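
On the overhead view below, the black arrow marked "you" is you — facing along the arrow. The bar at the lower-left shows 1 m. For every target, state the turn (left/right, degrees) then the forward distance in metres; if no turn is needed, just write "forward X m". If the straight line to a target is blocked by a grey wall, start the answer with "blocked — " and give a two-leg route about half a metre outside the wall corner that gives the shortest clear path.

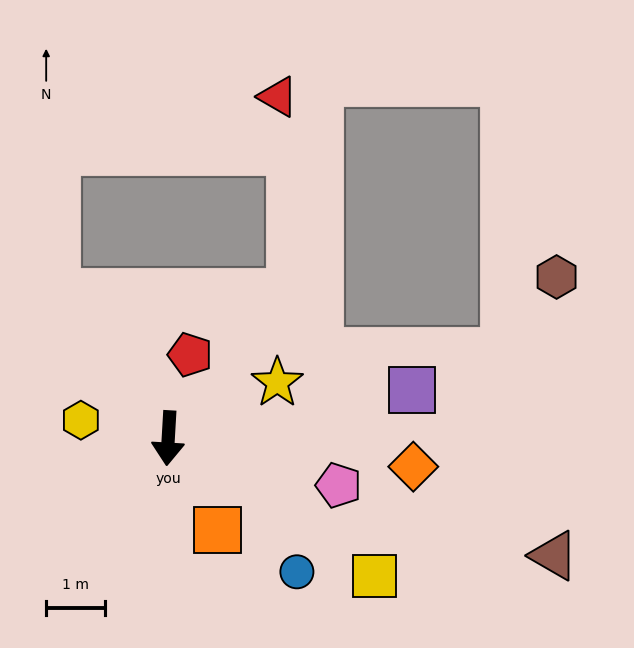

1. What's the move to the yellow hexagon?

turn right 98°, forward 1.5 m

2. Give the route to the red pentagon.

turn left 169°, forward 1.5 m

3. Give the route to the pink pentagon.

turn left 78°, forward 3.0 m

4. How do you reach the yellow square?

turn left 60°, forward 4.3 m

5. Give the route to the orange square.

turn left 32°, forward 1.8 m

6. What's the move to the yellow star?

turn left 120°, forward 2.1 m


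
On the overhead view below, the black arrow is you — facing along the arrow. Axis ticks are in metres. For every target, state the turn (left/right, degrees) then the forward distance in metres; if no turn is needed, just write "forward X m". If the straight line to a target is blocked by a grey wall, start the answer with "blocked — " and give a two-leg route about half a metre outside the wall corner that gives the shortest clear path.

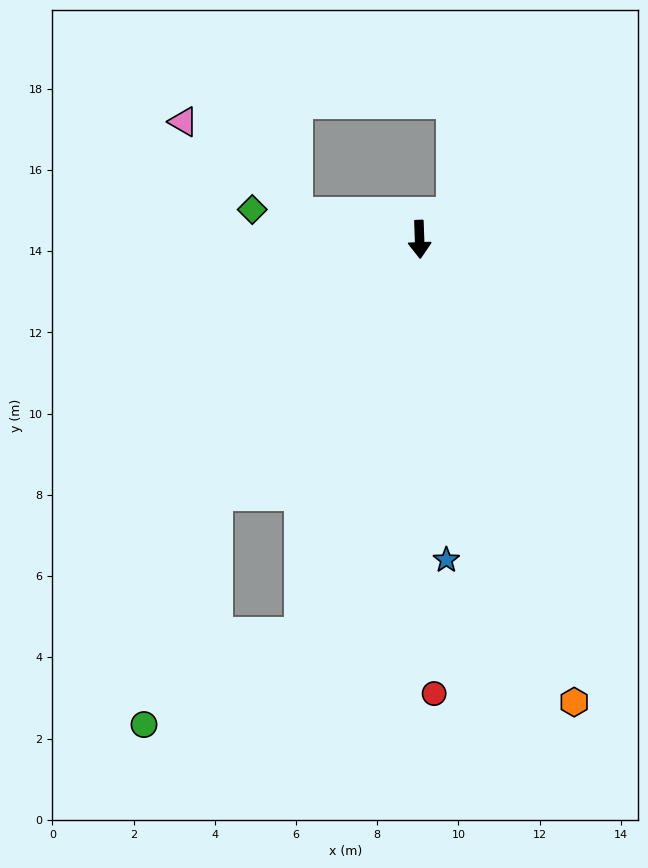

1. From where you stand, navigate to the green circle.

blocked — turn right 41°, forward 8.0 m, then turn left 22°, forward 6.0 m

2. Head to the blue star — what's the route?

turn left 3°, forward 7.9 m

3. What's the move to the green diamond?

turn right 102°, forward 4.2 m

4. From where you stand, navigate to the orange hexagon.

turn left 16°, forward 12.0 m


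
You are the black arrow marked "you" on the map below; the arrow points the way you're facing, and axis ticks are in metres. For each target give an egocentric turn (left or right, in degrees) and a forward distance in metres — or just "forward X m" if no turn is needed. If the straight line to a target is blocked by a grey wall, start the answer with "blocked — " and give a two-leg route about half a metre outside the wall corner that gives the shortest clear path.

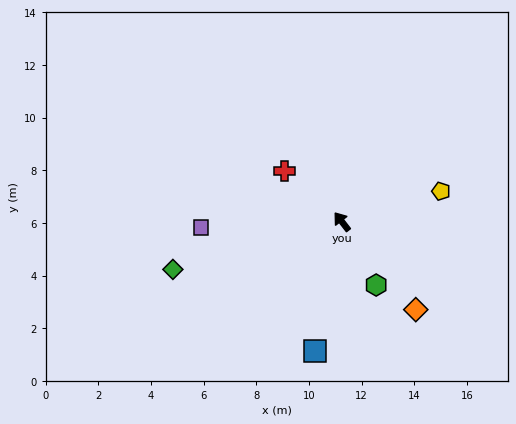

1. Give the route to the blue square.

turn left 131°, forward 5.0 m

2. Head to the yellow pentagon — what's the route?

turn right 111°, forward 3.9 m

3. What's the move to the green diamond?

turn left 68°, forward 6.7 m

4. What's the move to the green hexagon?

turn left 171°, forward 2.7 m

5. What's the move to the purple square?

turn left 55°, forward 5.4 m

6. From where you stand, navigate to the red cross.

turn left 11°, forward 2.9 m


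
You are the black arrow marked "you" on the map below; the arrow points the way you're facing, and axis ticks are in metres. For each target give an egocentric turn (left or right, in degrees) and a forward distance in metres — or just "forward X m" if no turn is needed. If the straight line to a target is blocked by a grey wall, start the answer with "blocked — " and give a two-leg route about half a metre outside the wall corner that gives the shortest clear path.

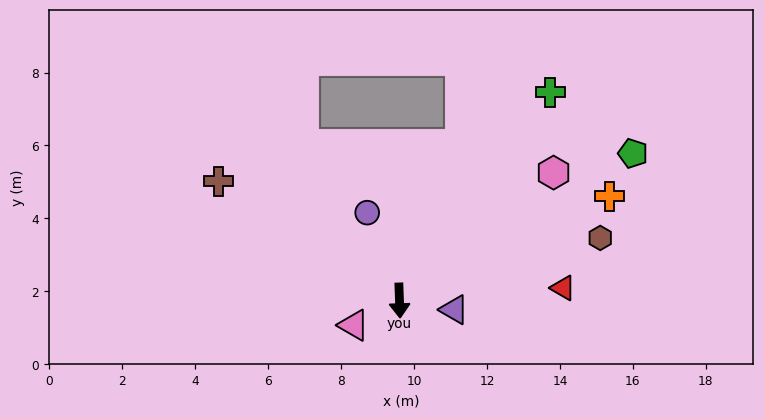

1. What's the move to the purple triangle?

turn left 78°, forward 1.5 m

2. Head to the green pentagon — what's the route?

turn left 120°, forward 7.6 m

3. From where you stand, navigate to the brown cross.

turn right 125°, forward 5.9 m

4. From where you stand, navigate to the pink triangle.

turn right 64°, forward 1.4 m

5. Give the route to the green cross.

turn left 142°, forward 7.1 m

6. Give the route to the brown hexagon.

turn left 105°, forward 5.8 m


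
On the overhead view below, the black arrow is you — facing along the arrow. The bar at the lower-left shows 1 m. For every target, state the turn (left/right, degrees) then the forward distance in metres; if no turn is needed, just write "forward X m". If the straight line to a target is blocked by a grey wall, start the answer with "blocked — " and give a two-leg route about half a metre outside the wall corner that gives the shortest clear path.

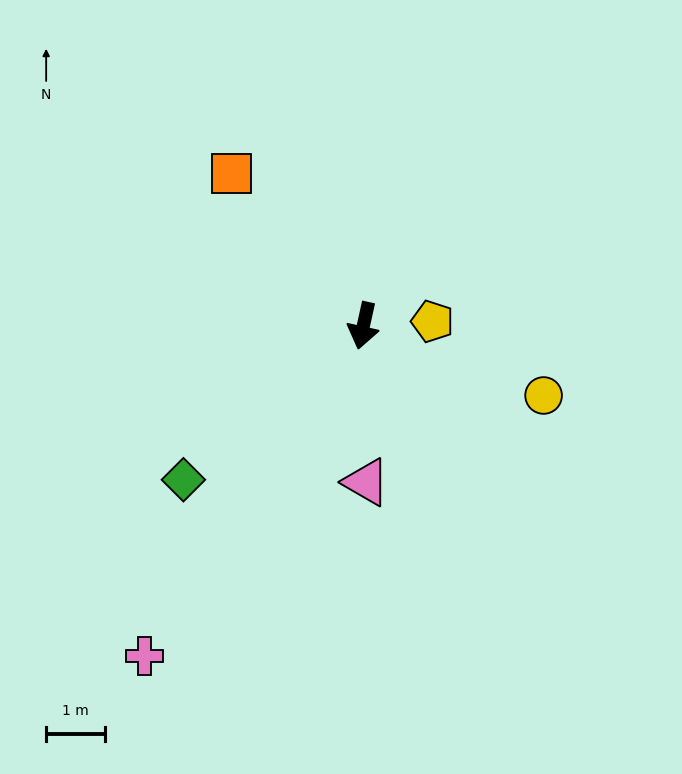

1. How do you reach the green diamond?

turn right 37°, forward 4.1 m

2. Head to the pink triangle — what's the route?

turn left 13°, forward 2.7 m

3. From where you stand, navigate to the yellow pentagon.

turn left 106°, forward 1.2 m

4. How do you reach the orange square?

turn right 127°, forward 3.4 m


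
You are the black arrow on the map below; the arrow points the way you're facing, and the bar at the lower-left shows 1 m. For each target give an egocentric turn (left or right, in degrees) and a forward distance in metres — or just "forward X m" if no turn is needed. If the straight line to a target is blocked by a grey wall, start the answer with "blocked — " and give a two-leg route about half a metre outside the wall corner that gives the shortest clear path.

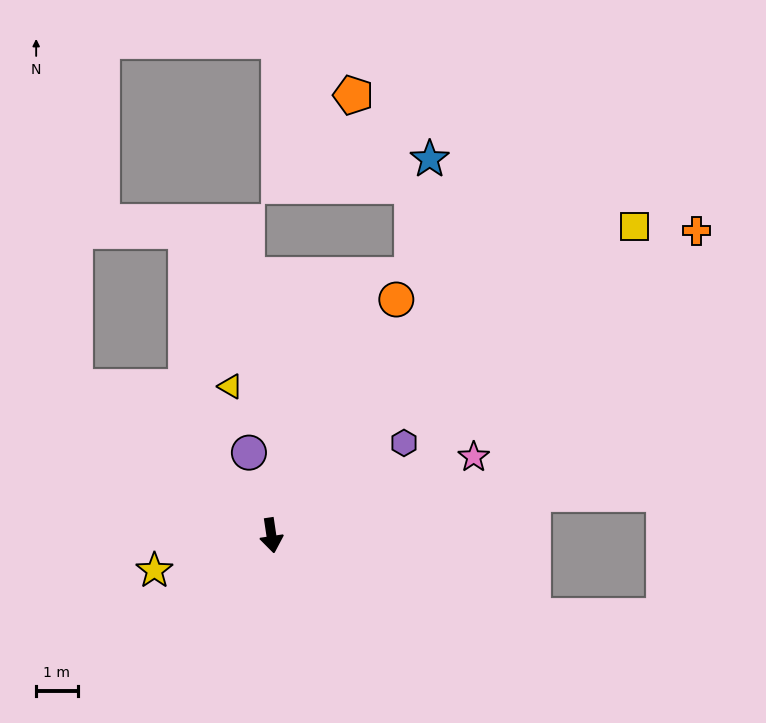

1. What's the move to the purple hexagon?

turn left 116°, forward 3.9 m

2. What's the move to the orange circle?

turn left 144°, forward 6.4 m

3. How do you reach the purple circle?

turn right 173°, forward 2.1 m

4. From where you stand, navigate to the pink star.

turn left 103°, forward 5.2 m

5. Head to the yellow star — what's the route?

turn right 82°, forward 2.9 m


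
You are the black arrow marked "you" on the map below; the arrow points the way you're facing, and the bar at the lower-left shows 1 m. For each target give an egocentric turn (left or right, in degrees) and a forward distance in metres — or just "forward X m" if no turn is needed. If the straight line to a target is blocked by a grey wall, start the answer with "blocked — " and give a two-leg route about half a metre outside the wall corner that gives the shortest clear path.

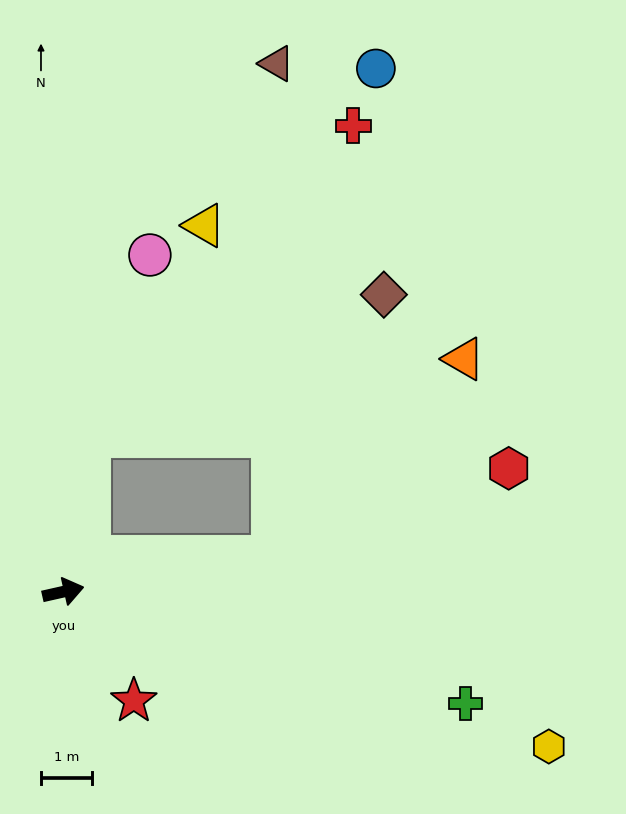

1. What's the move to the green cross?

turn right 28°, forward 8.2 m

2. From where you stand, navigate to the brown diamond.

blocked — turn left 68°, forward 3.1 m, then turn right 55°, forward 6.4 m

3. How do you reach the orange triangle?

blocked — turn right 3°, forward 4.2 m, then turn left 36°, forward 5.4 m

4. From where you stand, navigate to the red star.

turn right 70°, forward 2.6 m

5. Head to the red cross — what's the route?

blocked — turn left 68°, forward 3.1 m, then turn right 31°, forward 8.0 m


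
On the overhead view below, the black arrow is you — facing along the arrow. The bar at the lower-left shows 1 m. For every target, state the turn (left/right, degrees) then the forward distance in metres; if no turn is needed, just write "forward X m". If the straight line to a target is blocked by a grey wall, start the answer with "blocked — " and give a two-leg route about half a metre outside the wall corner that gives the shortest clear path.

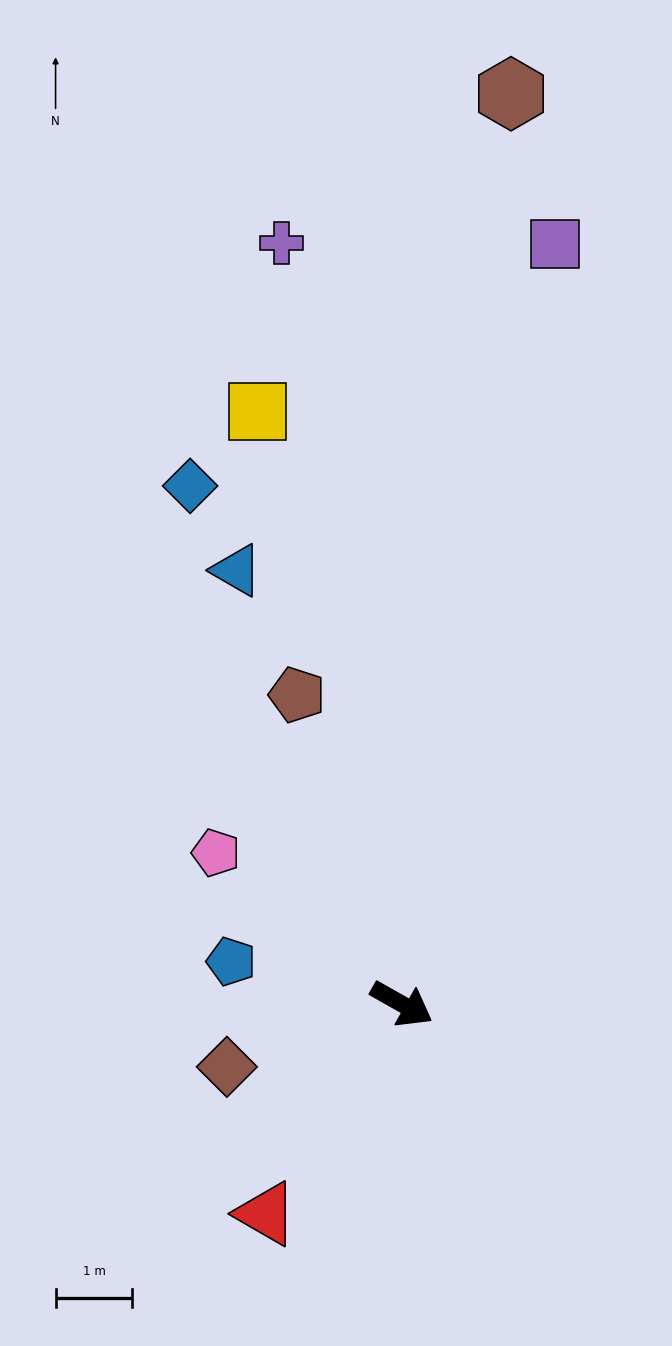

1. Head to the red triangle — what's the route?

turn right 93°, forward 3.3 m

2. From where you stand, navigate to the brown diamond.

turn right 131°, forward 2.4 m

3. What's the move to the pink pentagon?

turn left 170°, forward 3.1 m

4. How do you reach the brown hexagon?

turn left 113°, forward 11.9 m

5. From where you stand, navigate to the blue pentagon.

turn right 165°, forward 2.3 m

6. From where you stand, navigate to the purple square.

turn left 108°, forward 10.1 m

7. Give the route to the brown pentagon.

turn left 138°, forward 4.2 m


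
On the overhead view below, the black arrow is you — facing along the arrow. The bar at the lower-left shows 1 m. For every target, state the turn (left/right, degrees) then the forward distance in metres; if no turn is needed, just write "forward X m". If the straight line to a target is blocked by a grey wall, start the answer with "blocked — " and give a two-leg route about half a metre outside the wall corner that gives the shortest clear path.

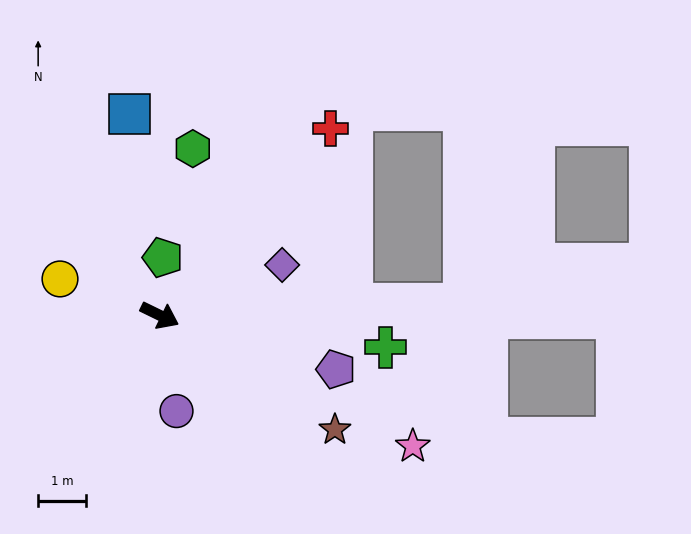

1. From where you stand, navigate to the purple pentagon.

turn left 9°, forward 3.8 m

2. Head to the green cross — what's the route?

turn left 18°, forward 4.7 m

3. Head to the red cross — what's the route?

turn left 74°, forward 5.3 m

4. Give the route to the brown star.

turn right 7°, forward 4.4 m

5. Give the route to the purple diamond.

turn left 48°, forward 2.8 m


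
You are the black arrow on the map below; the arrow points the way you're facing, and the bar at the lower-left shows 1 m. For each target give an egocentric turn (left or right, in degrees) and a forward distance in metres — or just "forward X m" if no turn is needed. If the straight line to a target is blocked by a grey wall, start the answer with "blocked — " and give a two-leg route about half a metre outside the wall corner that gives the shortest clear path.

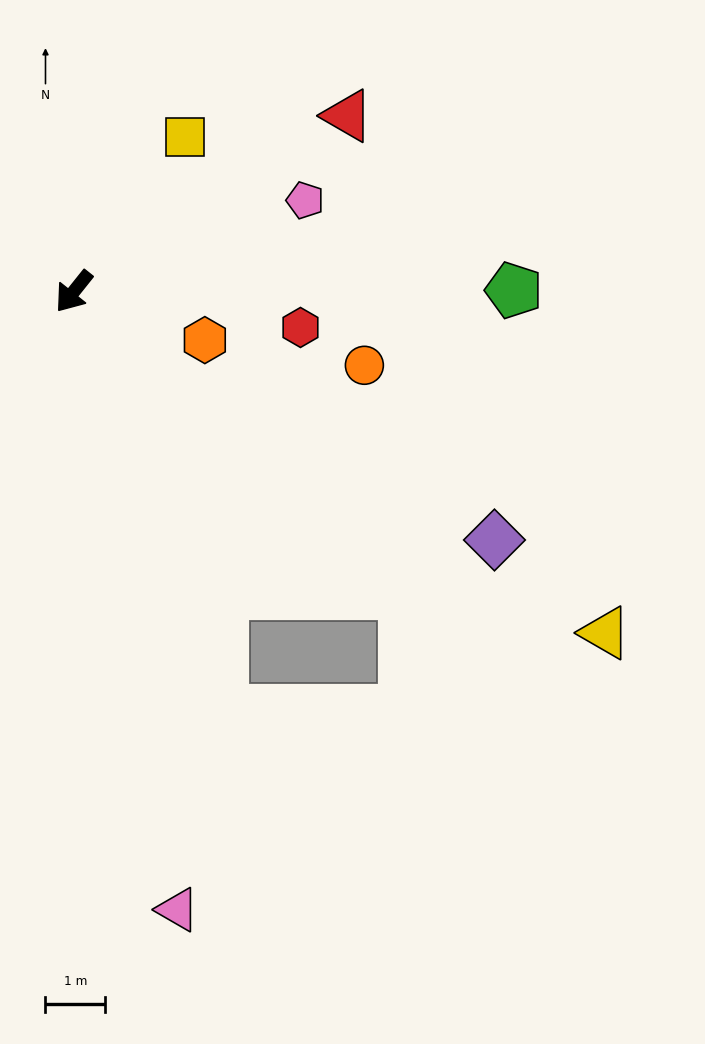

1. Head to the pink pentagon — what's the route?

turn left 150°, forward 4.2 m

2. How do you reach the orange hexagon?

turn left 108°, forward 2.3 m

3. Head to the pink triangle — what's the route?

turn left 48°, forward 10.5 m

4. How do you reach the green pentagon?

turn left 129°, forward 7.4 m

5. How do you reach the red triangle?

turn left 161°, forward 5.5 m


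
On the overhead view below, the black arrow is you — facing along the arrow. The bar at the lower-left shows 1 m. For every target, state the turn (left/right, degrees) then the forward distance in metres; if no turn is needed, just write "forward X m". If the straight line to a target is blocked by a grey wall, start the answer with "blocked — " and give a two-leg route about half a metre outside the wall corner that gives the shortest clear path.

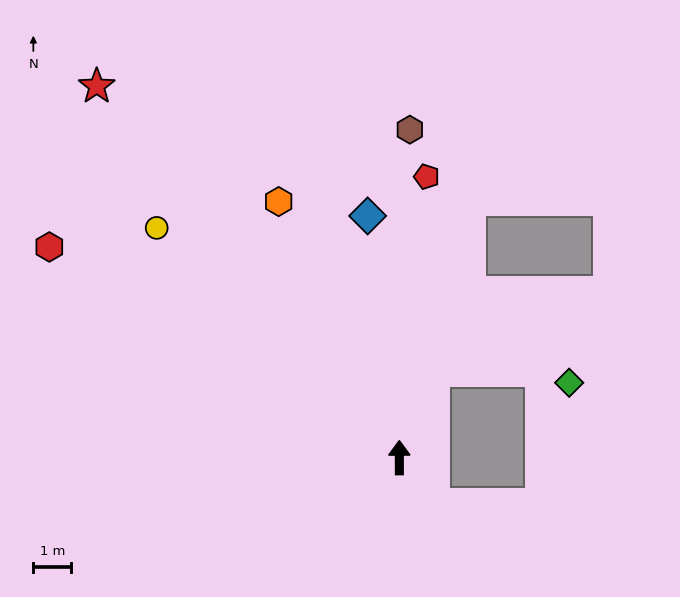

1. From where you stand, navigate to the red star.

turn left 39°, forward 12.6 m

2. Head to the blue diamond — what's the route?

turn left 7°, forward 6.4 m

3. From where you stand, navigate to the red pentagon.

turn right 6°, forward 7.4 m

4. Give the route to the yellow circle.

turn left 46°, forward 8.8 m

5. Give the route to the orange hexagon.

turn left 25°, forward 7.4 m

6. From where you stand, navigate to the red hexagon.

turn left 59°, forward 10.7 m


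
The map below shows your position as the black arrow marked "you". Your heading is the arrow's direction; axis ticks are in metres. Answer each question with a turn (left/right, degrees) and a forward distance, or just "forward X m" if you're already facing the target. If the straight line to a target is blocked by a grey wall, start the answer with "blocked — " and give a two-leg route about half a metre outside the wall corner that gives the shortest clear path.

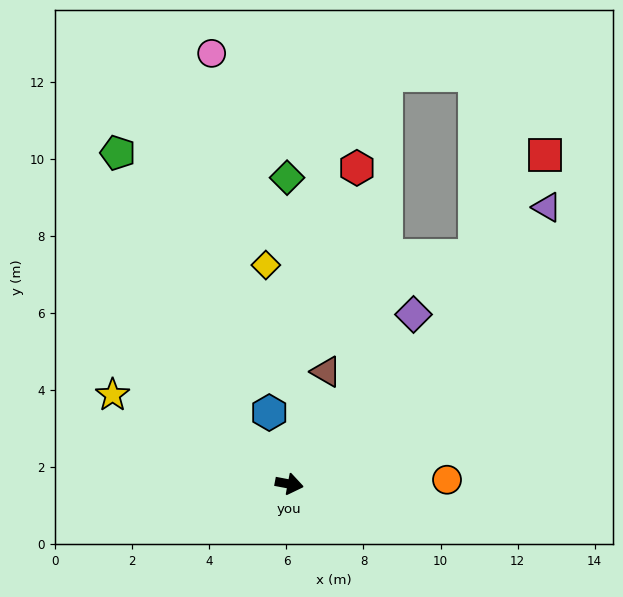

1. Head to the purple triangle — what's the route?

turn left 58°, forward 9.8 m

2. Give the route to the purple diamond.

turn left 64°, forward 5.5 m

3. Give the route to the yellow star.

turn left 164°, forward 5.1 m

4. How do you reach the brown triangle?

turn left 83°, forward 3.1 m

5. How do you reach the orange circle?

turn left 12°, forward 4.1 m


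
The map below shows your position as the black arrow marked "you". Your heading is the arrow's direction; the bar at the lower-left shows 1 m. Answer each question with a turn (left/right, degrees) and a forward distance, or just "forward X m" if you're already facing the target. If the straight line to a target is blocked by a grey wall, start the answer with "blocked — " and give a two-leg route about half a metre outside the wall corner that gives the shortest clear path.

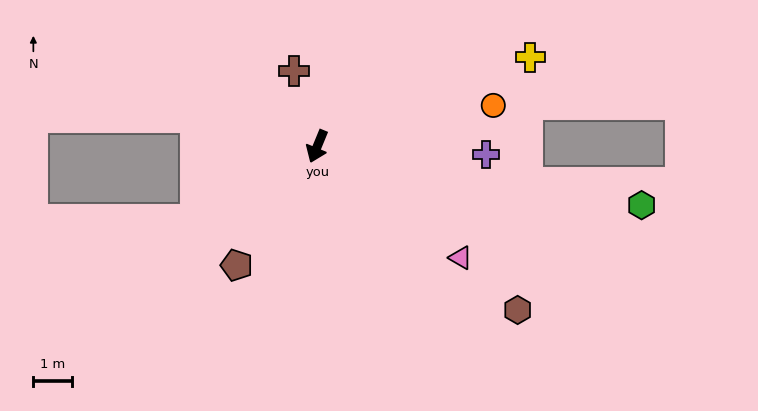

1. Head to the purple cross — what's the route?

turn left 110°, forward 4.4 m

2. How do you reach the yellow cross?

turn left 135°, forward 6.1 m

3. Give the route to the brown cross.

turn right 140°, forward 2.1 m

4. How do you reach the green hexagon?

turn left 102°, forward 8.6 m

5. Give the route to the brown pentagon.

turn right 12°, forward 3.8 m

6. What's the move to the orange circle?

turn left 125°, forward 4.7 m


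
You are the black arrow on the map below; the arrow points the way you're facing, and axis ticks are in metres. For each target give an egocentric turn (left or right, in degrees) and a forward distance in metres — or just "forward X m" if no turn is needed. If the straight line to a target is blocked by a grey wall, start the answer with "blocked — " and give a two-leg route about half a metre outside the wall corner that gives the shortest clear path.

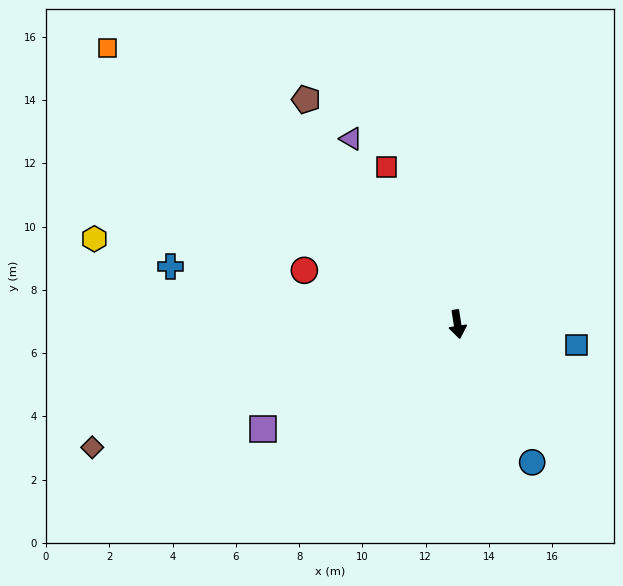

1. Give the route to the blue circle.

turn left 19°, forward 5.0 m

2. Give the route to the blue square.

turn left 71°, forward 3.8 m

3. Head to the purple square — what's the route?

turn right 71°, forward 7.0 m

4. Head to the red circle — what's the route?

turn right 118°, forward 5.1 m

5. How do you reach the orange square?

turn right 137°, forward 14.1 m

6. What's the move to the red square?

turn right 165°, forward 5.4 m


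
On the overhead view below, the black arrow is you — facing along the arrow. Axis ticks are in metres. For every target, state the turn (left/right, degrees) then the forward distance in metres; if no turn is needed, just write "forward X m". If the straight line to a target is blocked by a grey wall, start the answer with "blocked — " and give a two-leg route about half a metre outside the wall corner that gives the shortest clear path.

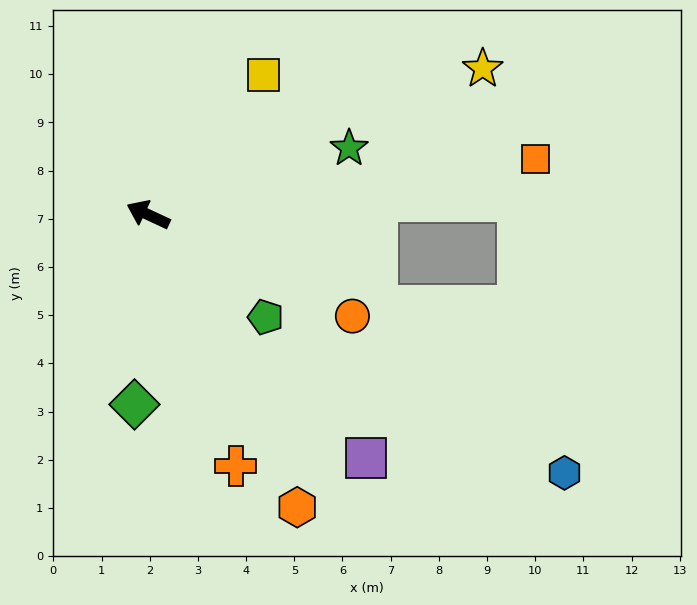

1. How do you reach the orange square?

turn right 147°, forward 8.1 m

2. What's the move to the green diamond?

turn left 111°, forward 3.9 m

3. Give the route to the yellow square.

turn right 104°, forward 3.8 m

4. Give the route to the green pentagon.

turn left 164°, forward 3.2 m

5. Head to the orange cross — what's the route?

turn left 134°, forward 5.5 m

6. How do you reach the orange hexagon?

turn left 142°, forward 6.8 m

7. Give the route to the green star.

turn right 137°, forward 4.4 m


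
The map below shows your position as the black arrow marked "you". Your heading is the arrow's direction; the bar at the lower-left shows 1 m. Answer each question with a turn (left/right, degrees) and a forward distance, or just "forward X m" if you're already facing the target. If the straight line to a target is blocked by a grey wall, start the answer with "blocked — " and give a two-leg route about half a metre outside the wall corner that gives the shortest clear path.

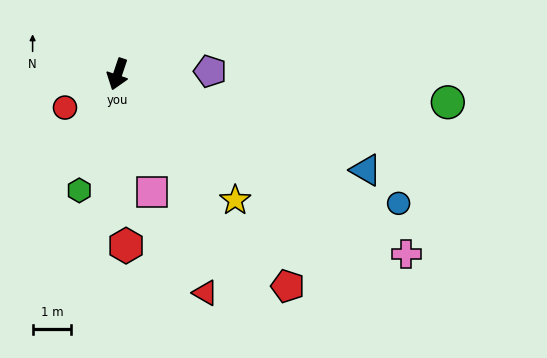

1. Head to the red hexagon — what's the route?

turn left 21°, forward 4.4 m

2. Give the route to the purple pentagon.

turn left 110°, forward 2.4 m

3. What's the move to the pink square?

turn left 35°, forward 3.2 m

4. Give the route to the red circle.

turn right 39°, forward 1.6 m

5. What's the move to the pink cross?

turn left 77°, forward 8.8 m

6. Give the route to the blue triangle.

turn left 87°, forward 6.9 m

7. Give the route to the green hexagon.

forward 3.2 m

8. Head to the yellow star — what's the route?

turn left 62°, forward 4.4 m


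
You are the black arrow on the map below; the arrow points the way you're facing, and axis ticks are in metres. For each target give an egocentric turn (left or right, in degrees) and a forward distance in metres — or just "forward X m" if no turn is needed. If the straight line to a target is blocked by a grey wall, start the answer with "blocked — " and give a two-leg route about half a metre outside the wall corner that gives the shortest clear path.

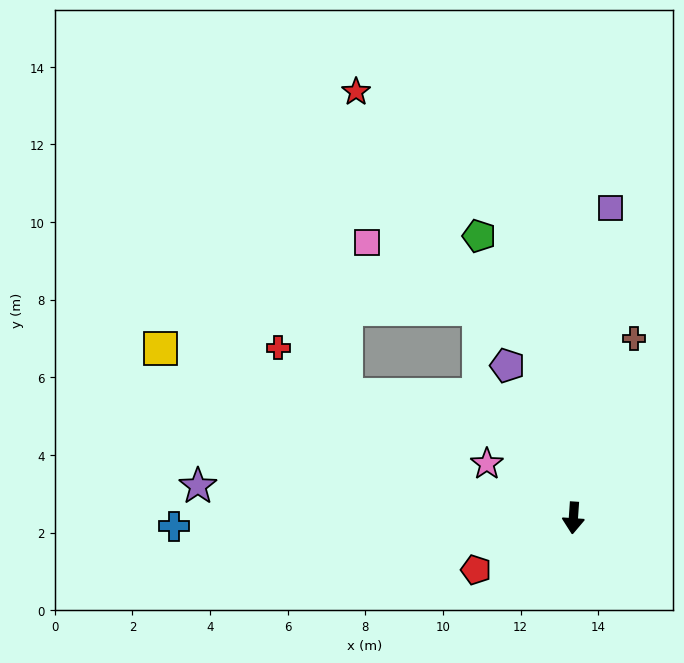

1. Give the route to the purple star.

turn right 91°, forward 9.7 m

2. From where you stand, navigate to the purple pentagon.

turn right 153°, forward 4.3 m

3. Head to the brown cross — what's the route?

turn left 165°, forward 4.9 m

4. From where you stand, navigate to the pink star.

turn right 118°, forward 2.6 m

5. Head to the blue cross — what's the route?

turn right 85°, forward 10.3 m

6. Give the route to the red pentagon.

turn right 58°, forward 2.8 m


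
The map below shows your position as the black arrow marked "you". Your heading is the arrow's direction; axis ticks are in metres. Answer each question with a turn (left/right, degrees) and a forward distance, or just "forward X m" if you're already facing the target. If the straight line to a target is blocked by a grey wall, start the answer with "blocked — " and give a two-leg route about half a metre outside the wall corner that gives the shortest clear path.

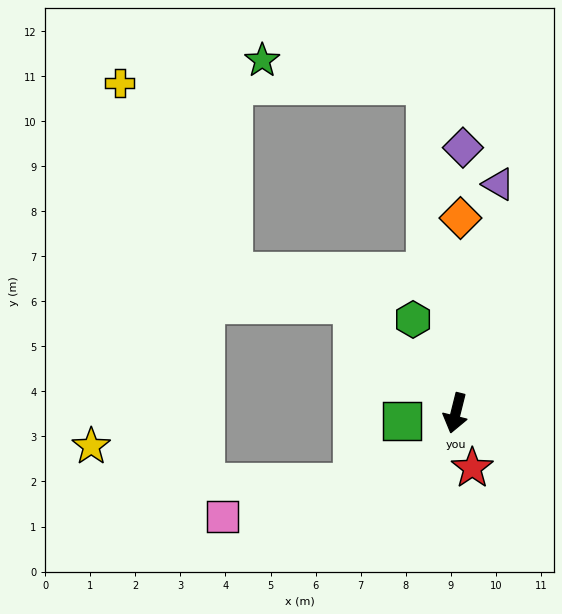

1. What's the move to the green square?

turn right 68°, forward 1.2 m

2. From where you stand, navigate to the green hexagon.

turn right 142°, forward 2.3 m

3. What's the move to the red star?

turn left 31°, forward 1.3 m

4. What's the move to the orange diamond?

turn right 167°, forward 4.3 m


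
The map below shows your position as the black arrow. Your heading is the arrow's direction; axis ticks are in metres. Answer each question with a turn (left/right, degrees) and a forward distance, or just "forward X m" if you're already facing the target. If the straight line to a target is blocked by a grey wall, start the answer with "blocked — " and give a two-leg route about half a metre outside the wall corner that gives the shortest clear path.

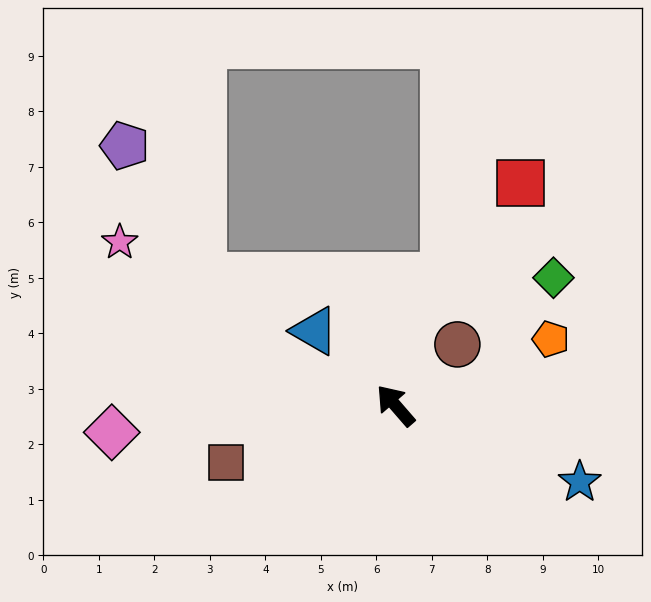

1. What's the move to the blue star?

turn right 153°, forward 3.6 m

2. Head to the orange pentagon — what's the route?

turn right 108°, forward 3.0 m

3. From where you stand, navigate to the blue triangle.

turn left 6°, forward 2.0 m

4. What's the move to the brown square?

turn left 68°, forward 3.2 m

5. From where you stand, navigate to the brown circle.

turn right 86°, forward 1.6 m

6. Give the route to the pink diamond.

turn left 54°, forward 5.1 m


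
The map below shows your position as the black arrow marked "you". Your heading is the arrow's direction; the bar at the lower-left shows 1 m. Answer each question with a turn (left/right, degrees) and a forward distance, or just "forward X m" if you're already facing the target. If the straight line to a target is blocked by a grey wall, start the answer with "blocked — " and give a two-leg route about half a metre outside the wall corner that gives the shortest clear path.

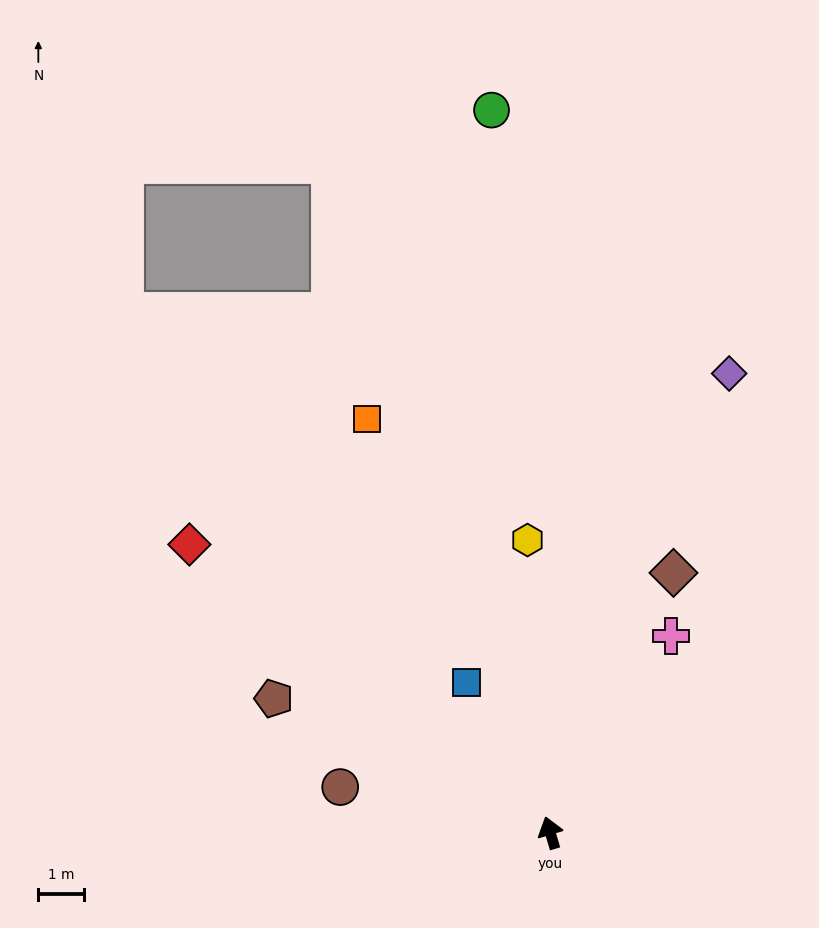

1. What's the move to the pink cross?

turn right 48°, forward 5.0 m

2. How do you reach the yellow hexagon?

turn right 12°, forward 6.4 m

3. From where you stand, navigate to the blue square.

turn left 12°, forward 3.8 m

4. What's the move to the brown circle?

turn left 61°, forward 4.7 m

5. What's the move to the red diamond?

turn left 35°, forward 10.1 m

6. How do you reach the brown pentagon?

turn left 48°, forward 6.7 m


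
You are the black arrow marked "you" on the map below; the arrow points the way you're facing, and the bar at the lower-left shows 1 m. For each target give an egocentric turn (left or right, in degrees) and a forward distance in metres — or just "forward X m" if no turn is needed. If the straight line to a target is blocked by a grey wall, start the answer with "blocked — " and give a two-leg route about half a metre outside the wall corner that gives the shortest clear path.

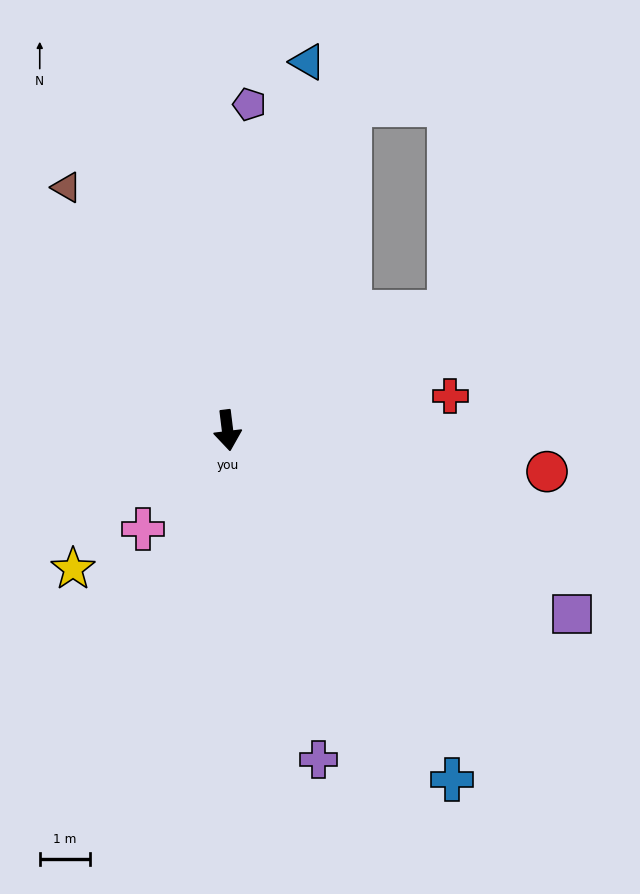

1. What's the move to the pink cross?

turn right 48°, forward 2.6 m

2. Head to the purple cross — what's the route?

turn left 9°, forward 6.8 m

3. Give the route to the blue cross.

turn left 26°, forward 8.3 m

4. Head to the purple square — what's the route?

turn left 55°, forward 7.8 m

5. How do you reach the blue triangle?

turn left 161°, forward 7.5 m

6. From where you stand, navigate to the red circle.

turn left 76°, forward 6.4 m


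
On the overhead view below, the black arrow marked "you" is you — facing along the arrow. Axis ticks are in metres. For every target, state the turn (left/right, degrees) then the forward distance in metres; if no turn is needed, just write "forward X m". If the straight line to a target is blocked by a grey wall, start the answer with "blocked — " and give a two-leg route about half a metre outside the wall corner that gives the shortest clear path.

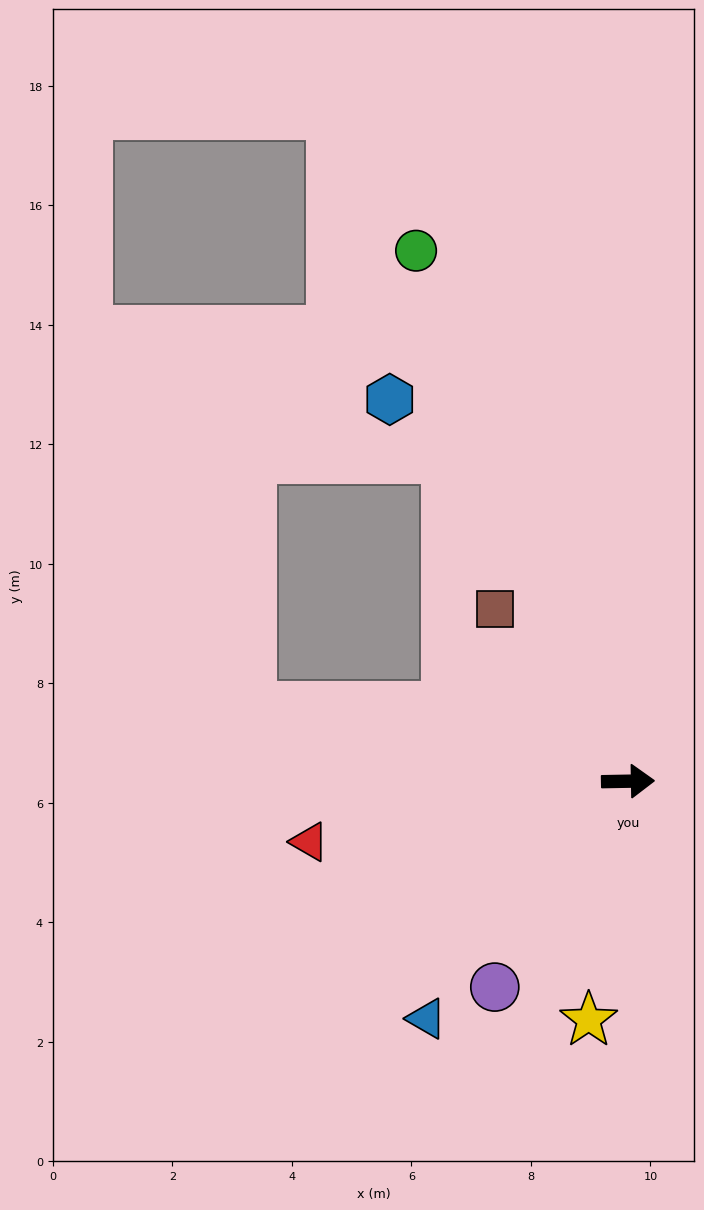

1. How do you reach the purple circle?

turn right 124°, forward 4.1 m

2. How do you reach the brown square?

turn left 127°, forward 3.6 m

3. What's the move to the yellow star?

turn right 100°, forward 4.0 m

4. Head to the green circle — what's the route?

turn left 111°, forward 9.6 m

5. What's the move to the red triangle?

turn right 170°, forward 5.4 m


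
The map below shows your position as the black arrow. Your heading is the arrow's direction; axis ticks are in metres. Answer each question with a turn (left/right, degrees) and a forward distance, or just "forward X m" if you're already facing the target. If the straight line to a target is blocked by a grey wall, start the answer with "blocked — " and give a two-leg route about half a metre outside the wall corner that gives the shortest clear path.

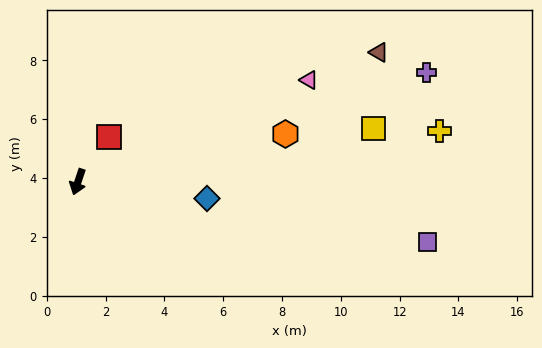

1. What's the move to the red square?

turn left 164°, forward 1.9 m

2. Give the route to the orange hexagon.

turn left 122°, forward 7.2 m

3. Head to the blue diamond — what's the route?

turn left 101°, forward 4.4 m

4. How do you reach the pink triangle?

turn left 132°, forward 8.6 m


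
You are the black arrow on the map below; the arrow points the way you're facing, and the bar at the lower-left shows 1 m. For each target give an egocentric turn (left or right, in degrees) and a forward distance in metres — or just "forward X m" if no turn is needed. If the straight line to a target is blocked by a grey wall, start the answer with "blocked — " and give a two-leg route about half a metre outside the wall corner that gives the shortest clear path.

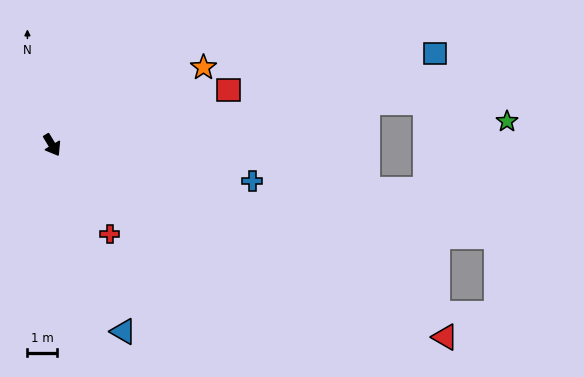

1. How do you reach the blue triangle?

turn right 10°, forward 6.6 m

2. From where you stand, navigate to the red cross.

forward 3.5 m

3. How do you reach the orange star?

turn left 86°, forward 5.7 m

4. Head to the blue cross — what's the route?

turn left 49°, forward 6.8 m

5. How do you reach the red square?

turn left 76°, forward 6.2 m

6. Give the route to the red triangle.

turn left 33°, forward 14.6 m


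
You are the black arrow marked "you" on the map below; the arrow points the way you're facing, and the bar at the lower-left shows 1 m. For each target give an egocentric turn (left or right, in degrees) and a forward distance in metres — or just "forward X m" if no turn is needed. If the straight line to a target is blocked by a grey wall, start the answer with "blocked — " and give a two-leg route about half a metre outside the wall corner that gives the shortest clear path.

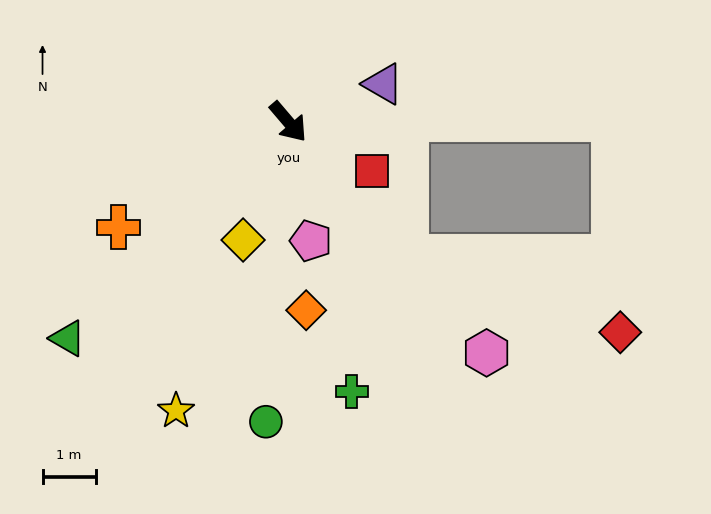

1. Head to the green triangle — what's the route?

turn right 86°, forward 5.8 m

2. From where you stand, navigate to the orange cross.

turn right 99°, forward 3.7 m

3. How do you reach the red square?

turn left 19°, forward 1.8 m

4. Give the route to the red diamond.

blocked — forward 3.4 m, then turn left 30°, forward 4.3 m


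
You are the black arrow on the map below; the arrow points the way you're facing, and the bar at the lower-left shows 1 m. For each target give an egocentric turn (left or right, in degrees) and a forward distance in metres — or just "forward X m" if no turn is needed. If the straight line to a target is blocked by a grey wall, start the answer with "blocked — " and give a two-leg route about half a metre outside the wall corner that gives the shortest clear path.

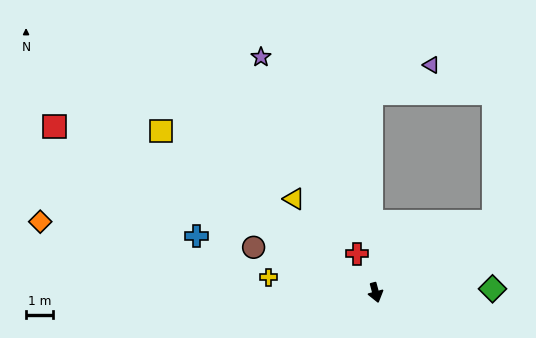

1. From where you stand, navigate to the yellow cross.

turn right 113°, forward 4.0 m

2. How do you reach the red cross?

turn right 170°, forward 1.6 m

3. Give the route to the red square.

turn right 132°, forward 13.3 m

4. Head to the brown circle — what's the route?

turn right 125°, forward 4.8 m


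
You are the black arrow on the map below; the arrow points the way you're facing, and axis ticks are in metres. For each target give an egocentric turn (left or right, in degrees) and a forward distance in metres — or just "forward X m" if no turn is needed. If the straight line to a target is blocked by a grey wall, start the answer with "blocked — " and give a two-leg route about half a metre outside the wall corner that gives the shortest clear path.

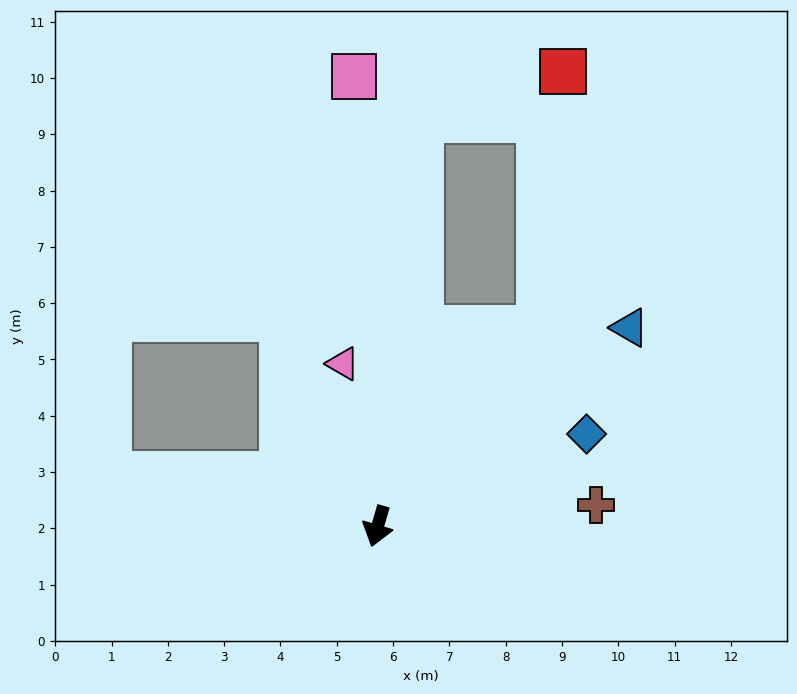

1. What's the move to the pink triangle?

turn right 152°, forward 3.0 m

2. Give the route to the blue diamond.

turn left 130°, forward 4.1 m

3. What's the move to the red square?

blocked — turn left 157°, forward 4.5 m, then turn left 34°, forward 4.6 m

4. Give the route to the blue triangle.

turn left 145°, forward 5.7 m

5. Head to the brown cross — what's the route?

turn left 112°, forward 3.9 m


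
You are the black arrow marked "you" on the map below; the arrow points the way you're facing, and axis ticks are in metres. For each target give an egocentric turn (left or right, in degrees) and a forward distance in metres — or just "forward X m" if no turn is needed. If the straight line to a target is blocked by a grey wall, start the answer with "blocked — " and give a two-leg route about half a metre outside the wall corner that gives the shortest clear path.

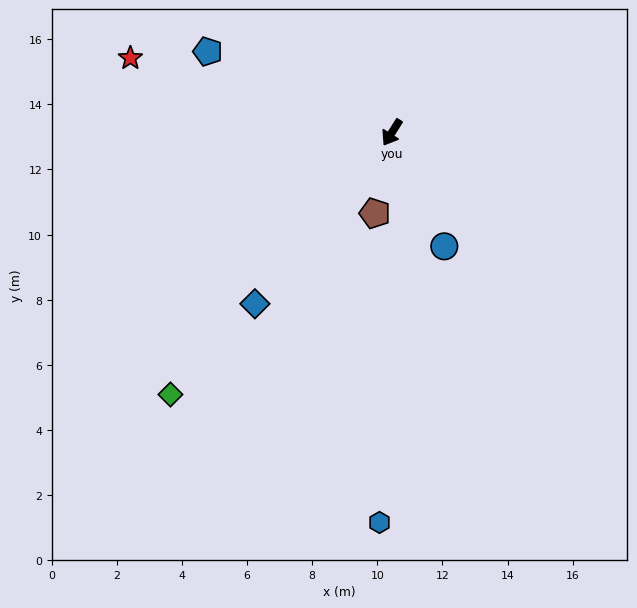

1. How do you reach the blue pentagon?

turn right 81°, forward 6.2 m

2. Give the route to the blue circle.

turn left 57°, forward 3.8 m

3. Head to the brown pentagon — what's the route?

turn left 20°, forward 2.5 m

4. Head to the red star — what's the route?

turn right 74°, forward 8.3 m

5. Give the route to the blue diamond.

turn right 6°, forward 6.7 m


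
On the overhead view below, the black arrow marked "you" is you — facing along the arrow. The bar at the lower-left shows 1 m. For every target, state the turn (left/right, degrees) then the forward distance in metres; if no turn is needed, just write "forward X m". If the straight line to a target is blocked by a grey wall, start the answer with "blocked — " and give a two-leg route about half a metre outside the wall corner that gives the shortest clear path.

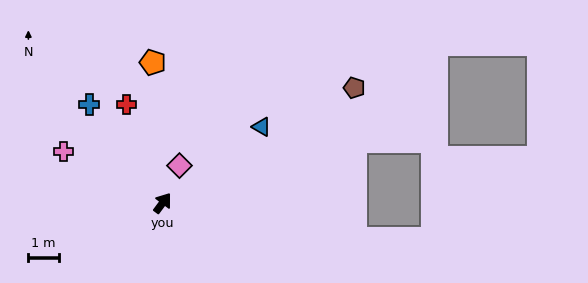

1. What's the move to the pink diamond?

turn left 12°, forward 1.3 m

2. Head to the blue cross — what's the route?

turn left 73°, forward 4.0 m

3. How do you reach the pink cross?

turn left 99°, forward 3.7 m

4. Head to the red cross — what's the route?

turn left 57°, forward 3.5 m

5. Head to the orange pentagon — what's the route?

turn left 41°, forward 4.6 m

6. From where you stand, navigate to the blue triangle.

turn right 16°, forward 4.1 m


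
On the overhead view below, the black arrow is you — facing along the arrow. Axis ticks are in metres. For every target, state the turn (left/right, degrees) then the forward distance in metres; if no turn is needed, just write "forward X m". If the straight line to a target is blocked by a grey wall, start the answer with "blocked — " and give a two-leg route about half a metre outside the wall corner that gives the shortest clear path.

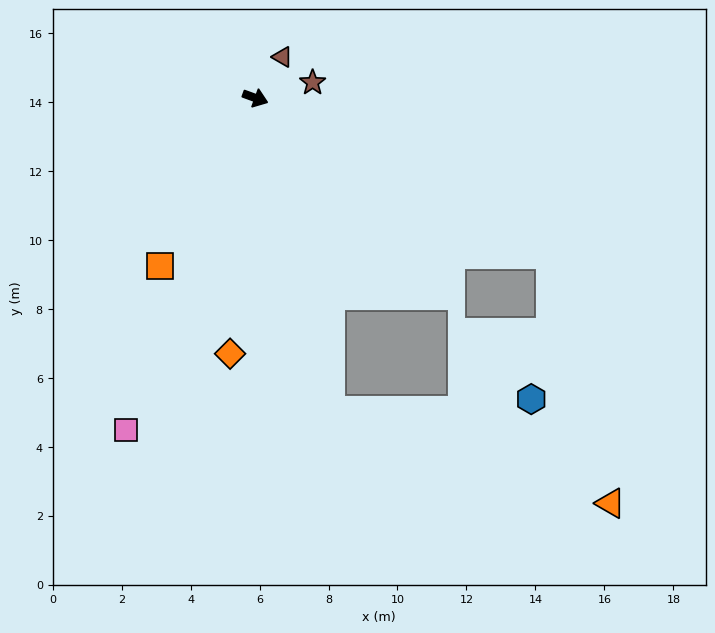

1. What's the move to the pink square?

turn right 91°, forward 10.3 m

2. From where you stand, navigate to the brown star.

turn left 35°, forward 1.7 m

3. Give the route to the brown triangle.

turn left 77°, forward 1.4 m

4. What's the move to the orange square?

turn right 100°, forward 5.6 m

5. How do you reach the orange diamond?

turn right 76°, forward 7.5 m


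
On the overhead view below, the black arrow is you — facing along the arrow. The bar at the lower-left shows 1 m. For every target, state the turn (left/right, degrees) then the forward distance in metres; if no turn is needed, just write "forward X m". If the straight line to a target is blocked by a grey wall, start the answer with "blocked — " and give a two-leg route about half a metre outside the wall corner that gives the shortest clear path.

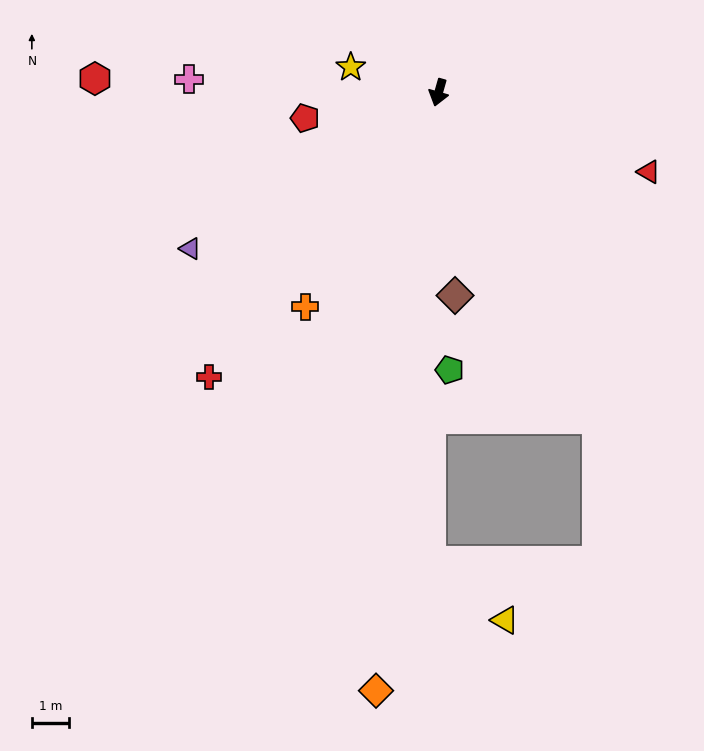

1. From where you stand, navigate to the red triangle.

turn left 85°, forward 6.1 m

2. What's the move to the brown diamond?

turn left 20°, forward 5.5 m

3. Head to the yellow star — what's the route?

turn right 90°, forward 2.5 m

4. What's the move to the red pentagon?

turn right 63°, forward 3.7 m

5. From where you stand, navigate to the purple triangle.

turn right 42°, forward 8.0 m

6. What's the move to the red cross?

turn right 23°, forward 9.9 m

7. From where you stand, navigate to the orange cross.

turn right 16°, forward 6.9 m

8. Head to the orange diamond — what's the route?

turn left 10°, forward 16.3 m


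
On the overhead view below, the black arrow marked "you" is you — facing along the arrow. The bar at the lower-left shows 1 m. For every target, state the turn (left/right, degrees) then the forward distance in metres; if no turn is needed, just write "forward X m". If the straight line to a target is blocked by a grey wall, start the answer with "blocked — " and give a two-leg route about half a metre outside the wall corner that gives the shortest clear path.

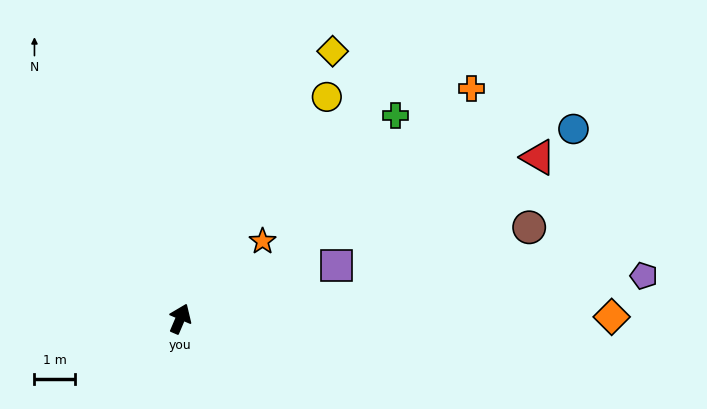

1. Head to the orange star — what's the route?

turn right 24°, forward 2.8 m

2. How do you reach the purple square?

turn right 48°, forward 4.0 m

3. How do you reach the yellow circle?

turn right 10°, forward 6.5 m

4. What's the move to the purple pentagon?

turn right 62°, forward 11.4 m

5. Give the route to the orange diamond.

turn right 67°, forward 10.5 m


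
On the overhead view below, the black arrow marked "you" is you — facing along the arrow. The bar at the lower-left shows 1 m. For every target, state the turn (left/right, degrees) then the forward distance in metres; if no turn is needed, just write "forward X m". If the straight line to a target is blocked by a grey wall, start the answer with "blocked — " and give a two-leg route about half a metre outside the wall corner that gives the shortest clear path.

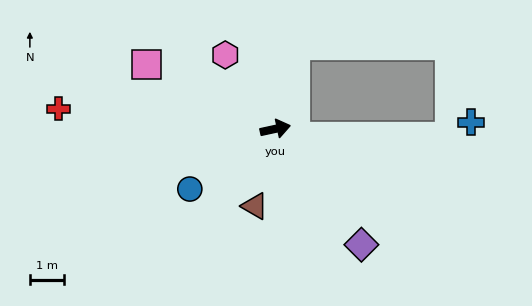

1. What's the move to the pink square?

turn left 141°, forward 4.2 m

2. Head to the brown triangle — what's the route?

turn right 117°, forward 2.3 m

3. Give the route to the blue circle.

turn right 157°, forward 3.0 m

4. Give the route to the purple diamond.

turn right 66°, forward 4.2 m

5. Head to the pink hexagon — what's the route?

turn left 112°, forward 2.6 m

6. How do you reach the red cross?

turn left 162°, forward 6.3 m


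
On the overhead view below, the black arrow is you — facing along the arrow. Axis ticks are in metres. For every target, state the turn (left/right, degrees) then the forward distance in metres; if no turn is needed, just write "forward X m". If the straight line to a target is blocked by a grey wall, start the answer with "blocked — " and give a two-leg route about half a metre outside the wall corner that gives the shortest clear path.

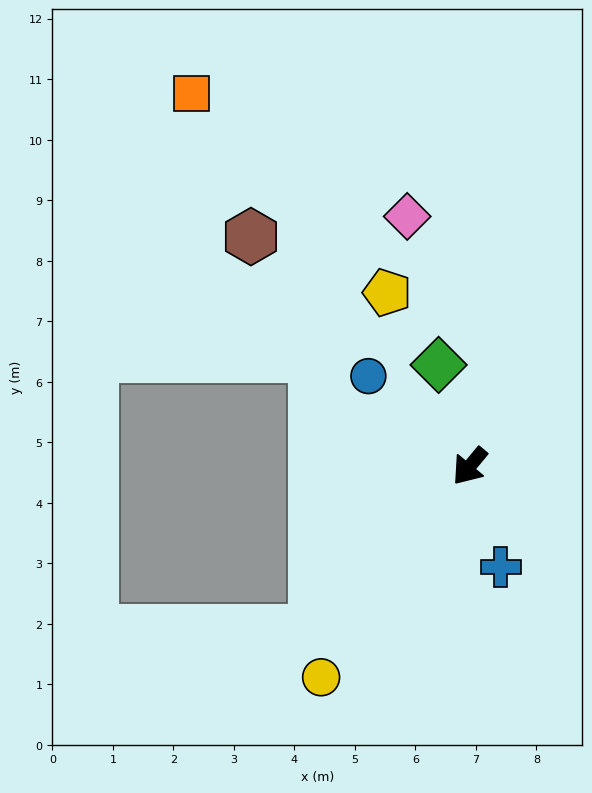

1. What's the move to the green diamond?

turn right 123°, forward 1.8 m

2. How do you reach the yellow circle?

turn left 5°, forward 4.3 m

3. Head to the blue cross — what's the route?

turn left 57°, forward 1.7 m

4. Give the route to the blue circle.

turn right 92°, forward 2.2 m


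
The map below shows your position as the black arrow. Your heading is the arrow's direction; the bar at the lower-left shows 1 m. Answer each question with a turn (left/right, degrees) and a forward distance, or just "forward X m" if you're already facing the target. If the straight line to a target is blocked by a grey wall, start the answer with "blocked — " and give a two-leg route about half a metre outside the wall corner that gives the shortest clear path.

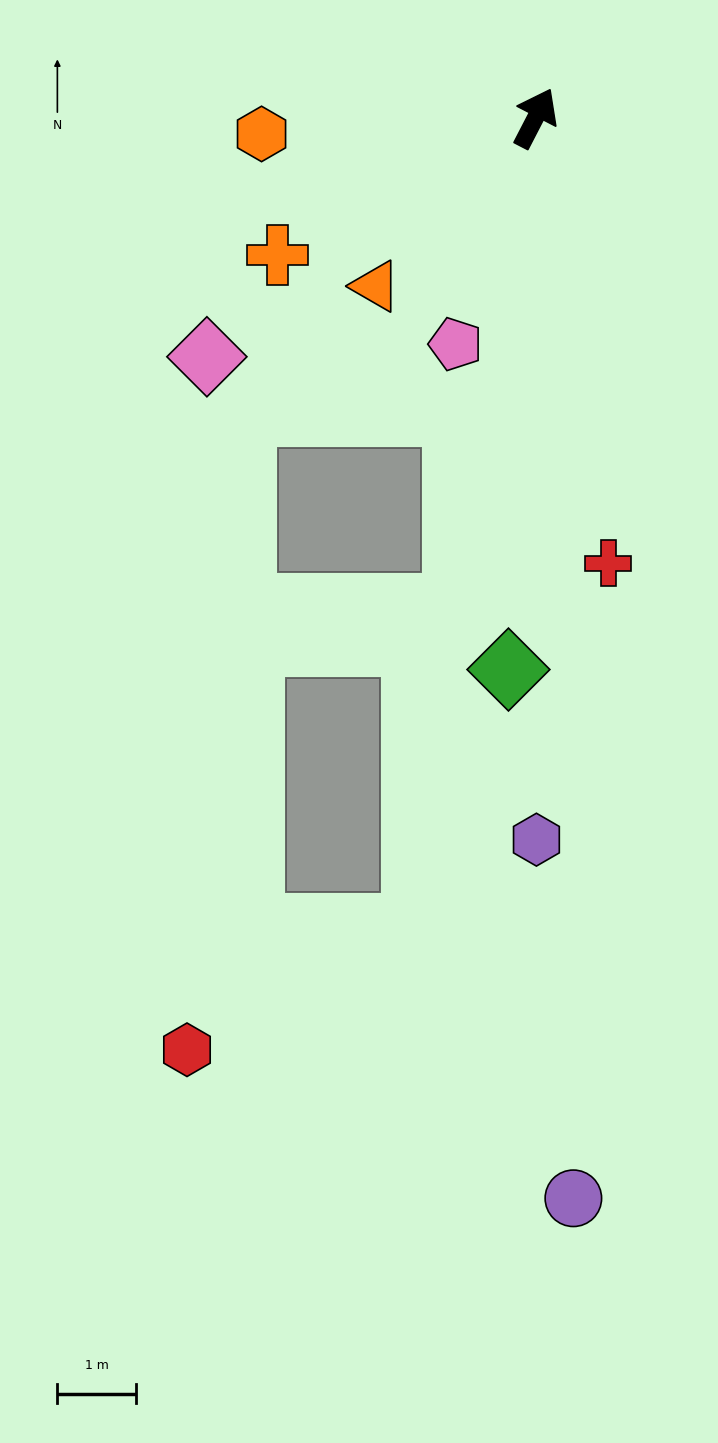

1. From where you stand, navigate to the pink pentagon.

turn right 172°, forward 3.0 m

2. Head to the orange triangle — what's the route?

turn left 164°, forward 2.9 m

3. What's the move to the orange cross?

turn left 145°, forward 3.7 m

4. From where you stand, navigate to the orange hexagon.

turn left 121°, forward 3.5 m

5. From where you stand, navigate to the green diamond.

turn right 155°, forward 7.0 m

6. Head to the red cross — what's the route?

turn right 143°, forward 5.7 m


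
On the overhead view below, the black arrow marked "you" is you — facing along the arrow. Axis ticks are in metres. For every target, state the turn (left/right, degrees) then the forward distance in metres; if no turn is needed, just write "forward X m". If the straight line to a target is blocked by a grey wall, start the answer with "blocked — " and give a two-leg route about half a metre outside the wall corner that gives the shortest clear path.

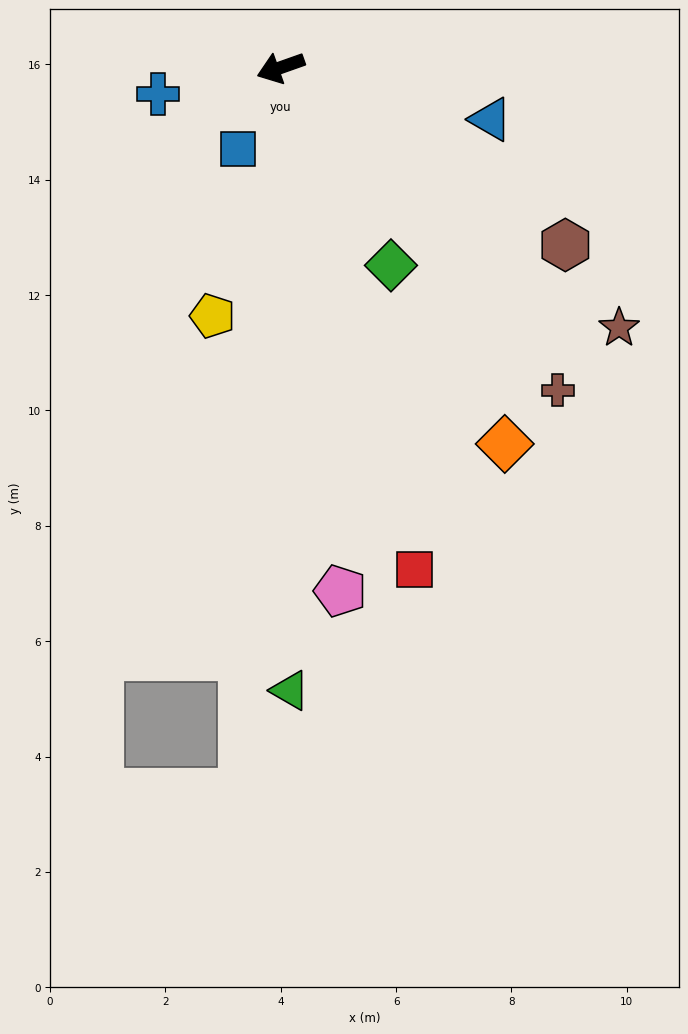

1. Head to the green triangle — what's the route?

turn left 71°, forward 10.8 m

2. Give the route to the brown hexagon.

turn left 129°, forward 5.8 m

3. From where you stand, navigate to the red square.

turn left 85°, forward 9.0 m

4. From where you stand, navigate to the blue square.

turn left 43°, forward 1.6 m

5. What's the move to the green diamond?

turn left 100°, forward 3.9 m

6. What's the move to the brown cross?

turn left 111°, forward 7.4 m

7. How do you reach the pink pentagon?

turn left 77°, forward 9.1 m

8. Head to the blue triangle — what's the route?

turn left 147°, forward 3.7 m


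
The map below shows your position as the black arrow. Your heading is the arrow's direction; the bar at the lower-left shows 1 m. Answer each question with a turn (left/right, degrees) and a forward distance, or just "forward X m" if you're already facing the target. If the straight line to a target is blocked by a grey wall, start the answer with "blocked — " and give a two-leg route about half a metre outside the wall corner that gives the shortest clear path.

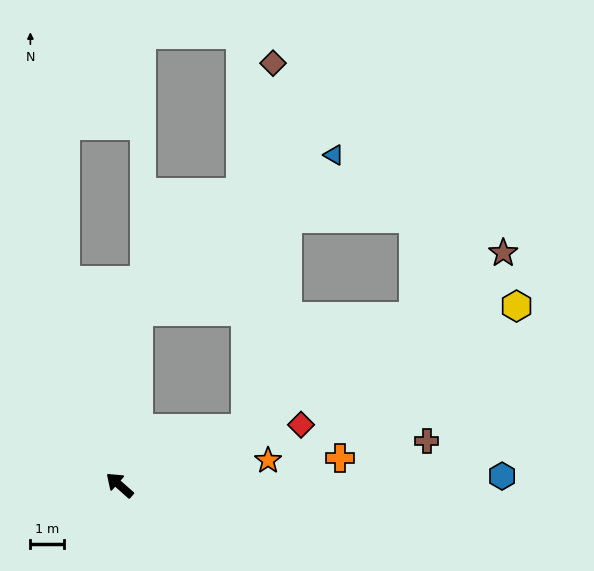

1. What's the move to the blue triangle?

blocked — turn right 55°, forward 5.2 m, then turn right 45°, forward 7.4 m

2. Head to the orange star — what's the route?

turn right 129°, forward 4.4 m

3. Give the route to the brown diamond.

blocked — turn right 114°, forward 4.1 m, then turn left 61°, forward 10.8 m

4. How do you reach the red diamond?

turn right 120°, forward 5.6 m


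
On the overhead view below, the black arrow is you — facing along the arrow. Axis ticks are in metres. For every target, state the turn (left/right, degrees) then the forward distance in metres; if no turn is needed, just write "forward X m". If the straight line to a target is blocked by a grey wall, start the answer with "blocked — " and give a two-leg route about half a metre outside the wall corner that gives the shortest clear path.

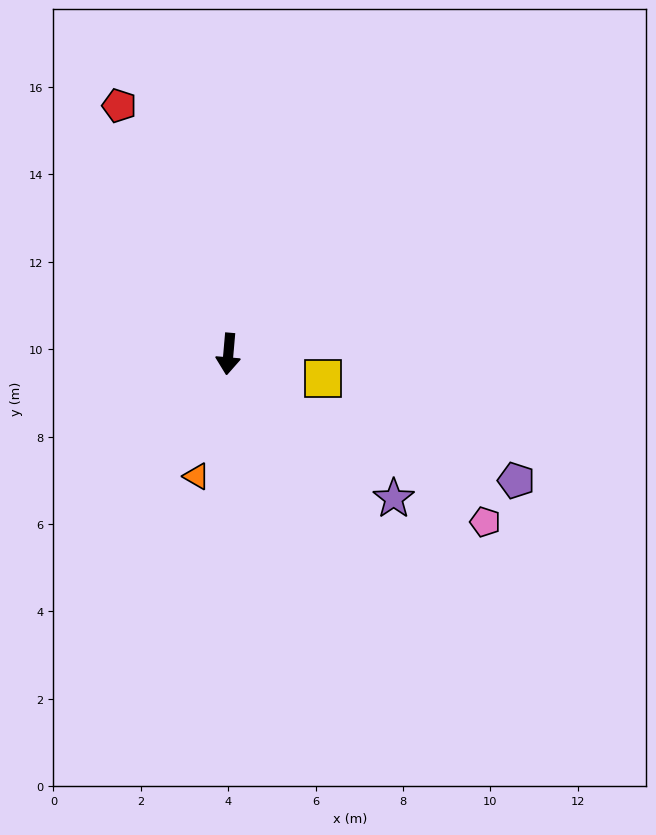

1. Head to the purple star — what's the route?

turn left 54°, forward 5.0 m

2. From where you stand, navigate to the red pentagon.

turn right 151°, forward 6.2 m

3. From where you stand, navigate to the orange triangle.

turn right 10°, forward 2.9 m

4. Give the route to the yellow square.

turn left 81°, forward 2.2 m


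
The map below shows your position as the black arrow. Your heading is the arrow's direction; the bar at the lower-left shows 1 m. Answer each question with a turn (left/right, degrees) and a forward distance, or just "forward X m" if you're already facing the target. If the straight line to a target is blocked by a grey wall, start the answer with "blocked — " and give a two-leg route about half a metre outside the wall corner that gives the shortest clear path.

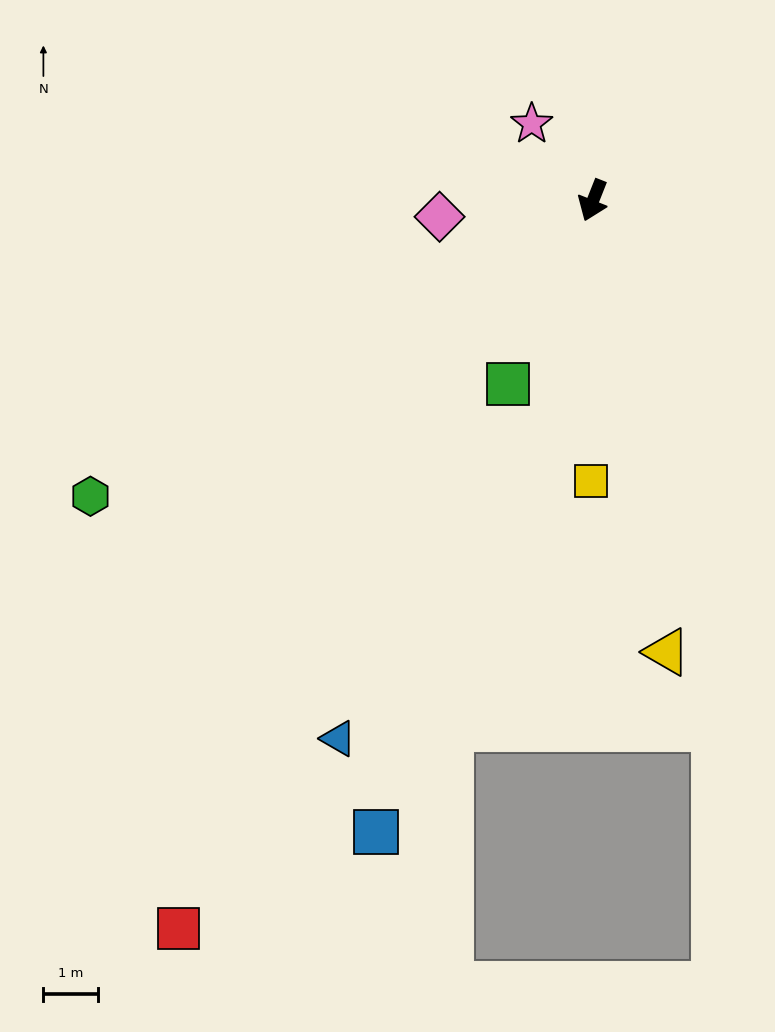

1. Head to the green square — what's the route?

turn right 3°, forward 3.7 m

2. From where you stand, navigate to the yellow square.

turn left 21°, forward 5.1 m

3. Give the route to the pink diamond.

turn right 62°, forward 2.8 m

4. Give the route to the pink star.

turn right 120°, forward 1.8 m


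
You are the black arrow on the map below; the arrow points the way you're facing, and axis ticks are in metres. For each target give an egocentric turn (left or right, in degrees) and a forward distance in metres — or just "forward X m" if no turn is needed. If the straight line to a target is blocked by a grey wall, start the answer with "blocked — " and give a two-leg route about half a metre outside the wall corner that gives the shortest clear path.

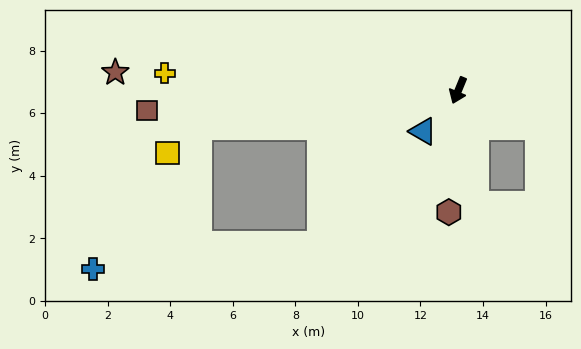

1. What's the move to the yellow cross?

turn right 71°, forward 9.4 m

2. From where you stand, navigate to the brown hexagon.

turn left 18°, forward 3.9 m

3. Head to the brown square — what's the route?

turn right 64°, forward 10.0 m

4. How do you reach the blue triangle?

turn right 18°, forward 1.7 m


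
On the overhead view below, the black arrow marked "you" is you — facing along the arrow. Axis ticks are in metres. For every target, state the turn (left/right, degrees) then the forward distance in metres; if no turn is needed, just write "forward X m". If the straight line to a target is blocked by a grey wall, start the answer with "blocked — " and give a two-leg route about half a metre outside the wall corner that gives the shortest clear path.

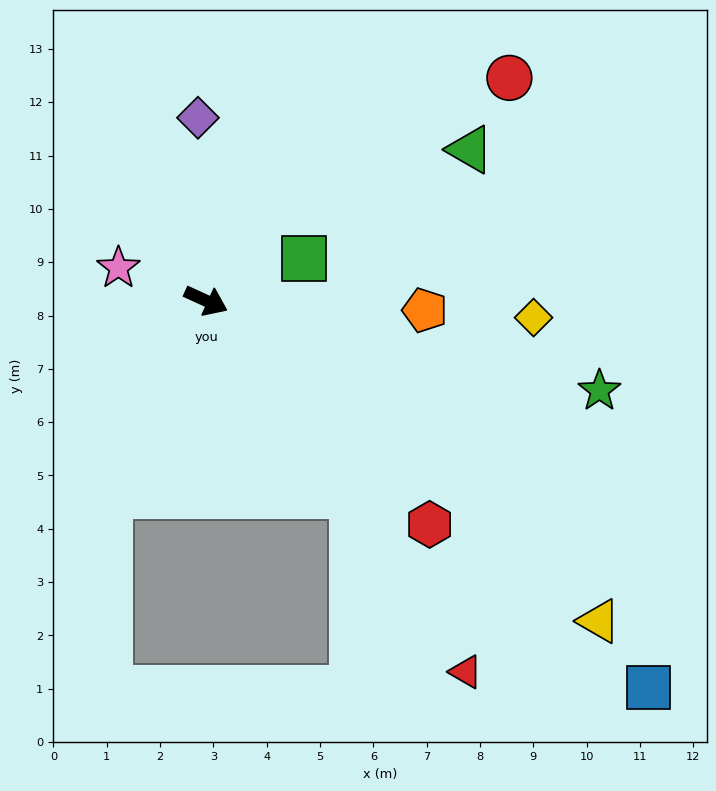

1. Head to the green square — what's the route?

turn left 48°, forward 2.0 m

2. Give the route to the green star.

turn left 12°, forward 7.6 m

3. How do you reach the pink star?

turn right 176°, forward 1.8 m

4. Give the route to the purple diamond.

turn left 117°, forward 3.4 m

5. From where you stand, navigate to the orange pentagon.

turn left 22°, forward 4.1 m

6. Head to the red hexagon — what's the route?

turn right 20°, forward 5.9 m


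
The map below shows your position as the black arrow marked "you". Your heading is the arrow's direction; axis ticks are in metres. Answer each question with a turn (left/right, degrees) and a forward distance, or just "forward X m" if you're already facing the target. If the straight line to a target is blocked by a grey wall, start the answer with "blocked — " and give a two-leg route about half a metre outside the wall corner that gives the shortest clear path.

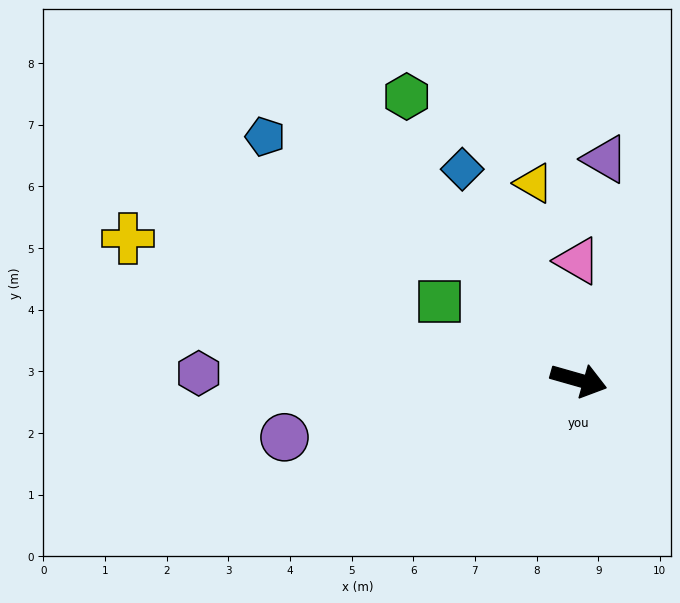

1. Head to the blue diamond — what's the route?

turn left 135°, forward 3.9 m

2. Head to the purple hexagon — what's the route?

turn right 165°, forward 6.2 m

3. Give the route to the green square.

turn left 167°, forward 2.6 m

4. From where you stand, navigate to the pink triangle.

turn left 106°, forward 1.9 m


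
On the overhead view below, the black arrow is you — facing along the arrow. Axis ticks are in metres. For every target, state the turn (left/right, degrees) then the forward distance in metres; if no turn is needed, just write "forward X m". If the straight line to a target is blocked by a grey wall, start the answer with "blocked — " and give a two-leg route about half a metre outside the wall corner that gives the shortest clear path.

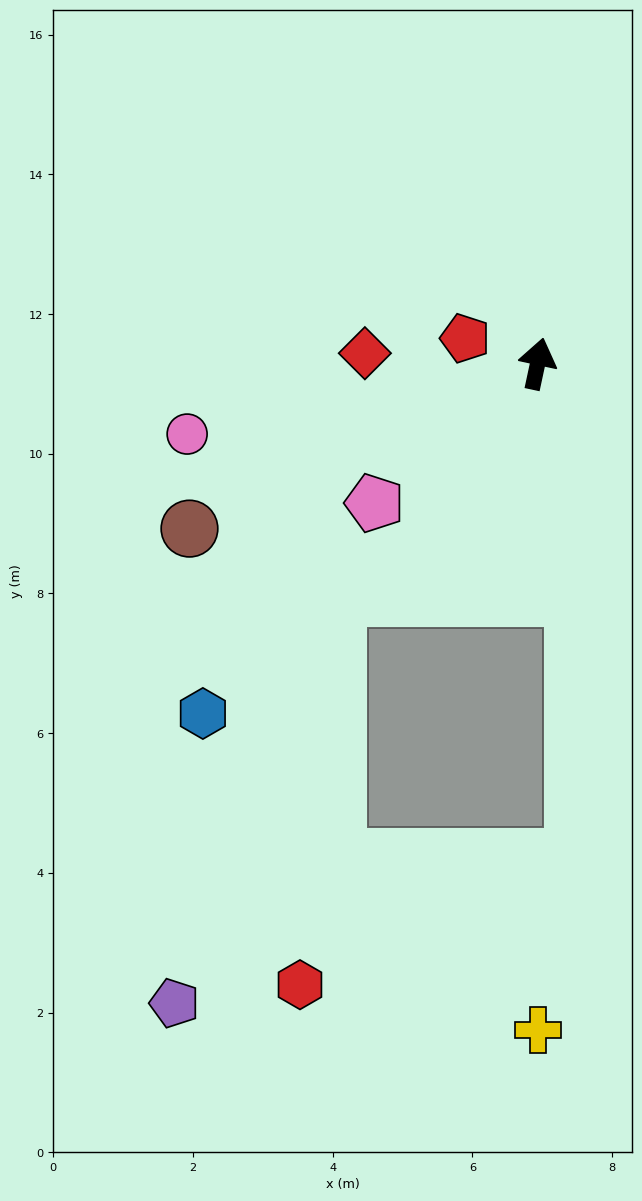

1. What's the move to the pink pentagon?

turn left 143°, forward 3.1 m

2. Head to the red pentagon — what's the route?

turn left 83°, forward 1.1 m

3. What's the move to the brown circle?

turn left 127°, forward 5.5 m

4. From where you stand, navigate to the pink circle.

turn left 113°, forward 5.1 m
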